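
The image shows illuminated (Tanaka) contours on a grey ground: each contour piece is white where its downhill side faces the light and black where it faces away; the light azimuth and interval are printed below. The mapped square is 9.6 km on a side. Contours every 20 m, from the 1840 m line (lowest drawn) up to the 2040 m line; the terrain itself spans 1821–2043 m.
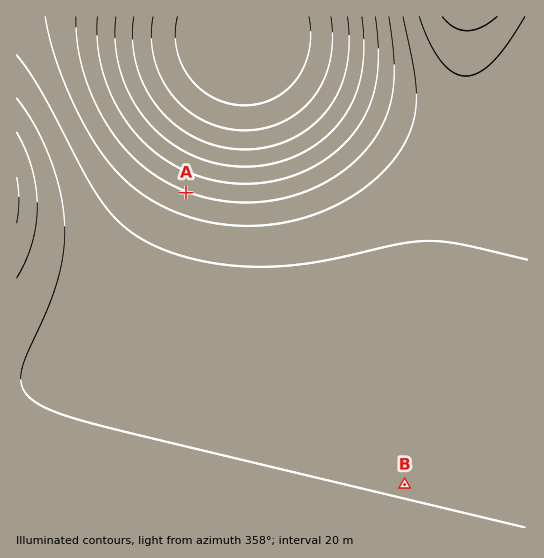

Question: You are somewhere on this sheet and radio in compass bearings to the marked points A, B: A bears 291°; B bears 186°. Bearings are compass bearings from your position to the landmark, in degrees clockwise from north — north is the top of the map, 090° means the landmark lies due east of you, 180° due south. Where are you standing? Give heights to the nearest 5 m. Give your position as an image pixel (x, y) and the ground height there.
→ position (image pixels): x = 426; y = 285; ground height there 1985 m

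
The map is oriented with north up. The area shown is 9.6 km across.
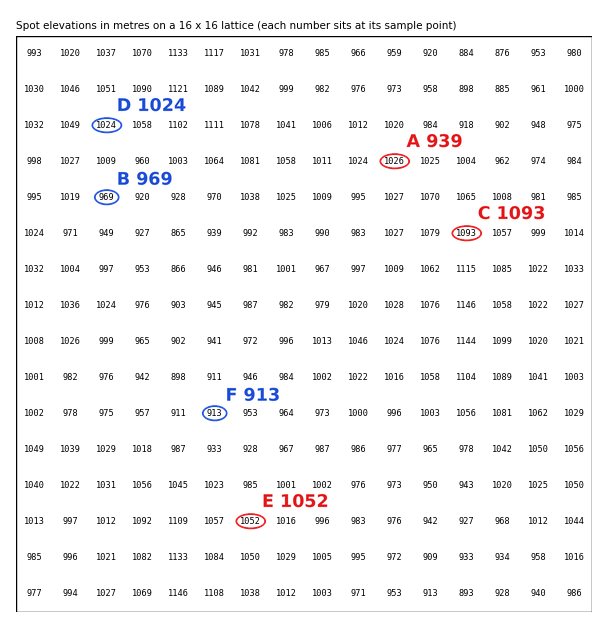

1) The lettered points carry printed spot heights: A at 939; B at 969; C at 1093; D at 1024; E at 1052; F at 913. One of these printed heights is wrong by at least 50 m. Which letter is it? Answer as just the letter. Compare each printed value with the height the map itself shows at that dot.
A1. A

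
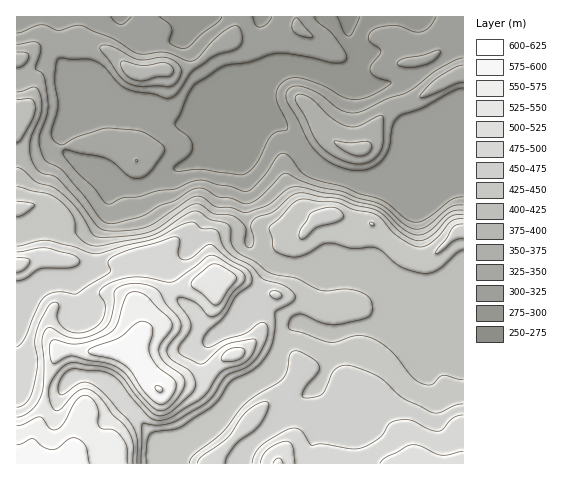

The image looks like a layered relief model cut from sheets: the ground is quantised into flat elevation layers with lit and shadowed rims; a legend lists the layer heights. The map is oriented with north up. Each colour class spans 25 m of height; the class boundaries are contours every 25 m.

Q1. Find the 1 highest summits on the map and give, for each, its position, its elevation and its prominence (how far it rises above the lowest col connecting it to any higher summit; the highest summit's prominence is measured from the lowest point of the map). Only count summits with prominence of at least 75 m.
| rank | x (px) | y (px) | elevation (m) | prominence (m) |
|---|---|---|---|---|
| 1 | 159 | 389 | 601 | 338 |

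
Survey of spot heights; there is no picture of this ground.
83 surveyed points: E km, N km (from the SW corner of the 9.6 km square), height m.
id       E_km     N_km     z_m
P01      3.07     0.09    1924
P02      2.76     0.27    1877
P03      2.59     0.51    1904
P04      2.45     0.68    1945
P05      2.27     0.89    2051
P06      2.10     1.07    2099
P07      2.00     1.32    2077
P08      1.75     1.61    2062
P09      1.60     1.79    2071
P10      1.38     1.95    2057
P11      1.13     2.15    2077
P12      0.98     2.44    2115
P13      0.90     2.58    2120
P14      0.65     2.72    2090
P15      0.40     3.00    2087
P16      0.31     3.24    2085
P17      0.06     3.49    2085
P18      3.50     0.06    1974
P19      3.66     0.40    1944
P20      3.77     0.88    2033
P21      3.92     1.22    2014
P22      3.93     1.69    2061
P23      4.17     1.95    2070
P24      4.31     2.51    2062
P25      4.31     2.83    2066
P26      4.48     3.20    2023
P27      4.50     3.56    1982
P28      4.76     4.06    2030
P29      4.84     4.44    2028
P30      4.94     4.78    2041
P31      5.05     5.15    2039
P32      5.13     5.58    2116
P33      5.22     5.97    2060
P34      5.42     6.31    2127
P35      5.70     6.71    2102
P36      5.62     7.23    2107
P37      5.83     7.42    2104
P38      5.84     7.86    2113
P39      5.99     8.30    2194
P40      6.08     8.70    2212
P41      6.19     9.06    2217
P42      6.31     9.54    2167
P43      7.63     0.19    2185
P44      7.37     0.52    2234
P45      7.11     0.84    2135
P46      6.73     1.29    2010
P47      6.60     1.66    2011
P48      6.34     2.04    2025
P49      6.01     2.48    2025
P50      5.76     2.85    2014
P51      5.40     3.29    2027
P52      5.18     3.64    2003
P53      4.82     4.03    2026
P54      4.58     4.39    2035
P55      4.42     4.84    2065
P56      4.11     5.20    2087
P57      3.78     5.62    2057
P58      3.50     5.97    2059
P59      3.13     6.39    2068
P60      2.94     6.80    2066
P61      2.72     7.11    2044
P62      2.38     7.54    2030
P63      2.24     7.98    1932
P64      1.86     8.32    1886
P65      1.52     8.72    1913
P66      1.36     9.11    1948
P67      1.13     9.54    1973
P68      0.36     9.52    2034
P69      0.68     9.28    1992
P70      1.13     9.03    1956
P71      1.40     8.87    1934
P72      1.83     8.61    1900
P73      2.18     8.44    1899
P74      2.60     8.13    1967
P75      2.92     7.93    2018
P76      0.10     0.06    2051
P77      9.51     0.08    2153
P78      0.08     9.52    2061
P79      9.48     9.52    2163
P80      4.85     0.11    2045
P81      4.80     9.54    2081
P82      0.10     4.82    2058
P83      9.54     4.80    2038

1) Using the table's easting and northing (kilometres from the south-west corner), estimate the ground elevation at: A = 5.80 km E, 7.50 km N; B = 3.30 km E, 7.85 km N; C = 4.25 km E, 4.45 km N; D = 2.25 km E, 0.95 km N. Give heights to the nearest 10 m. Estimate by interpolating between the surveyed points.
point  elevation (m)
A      2100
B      2030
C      2060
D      2080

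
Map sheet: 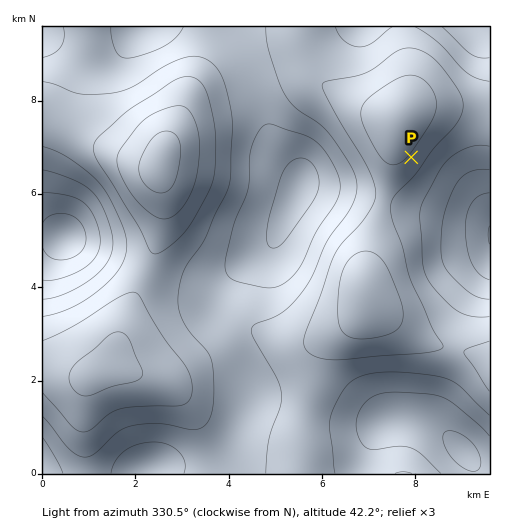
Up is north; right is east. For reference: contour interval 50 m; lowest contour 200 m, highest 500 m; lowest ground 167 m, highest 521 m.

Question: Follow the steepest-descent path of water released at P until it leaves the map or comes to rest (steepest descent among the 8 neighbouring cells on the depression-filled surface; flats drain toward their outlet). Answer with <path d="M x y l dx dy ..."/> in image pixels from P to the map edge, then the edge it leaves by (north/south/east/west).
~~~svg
<path d="M411 157l38 38 16 10 19 15 5 4"/>
exit: east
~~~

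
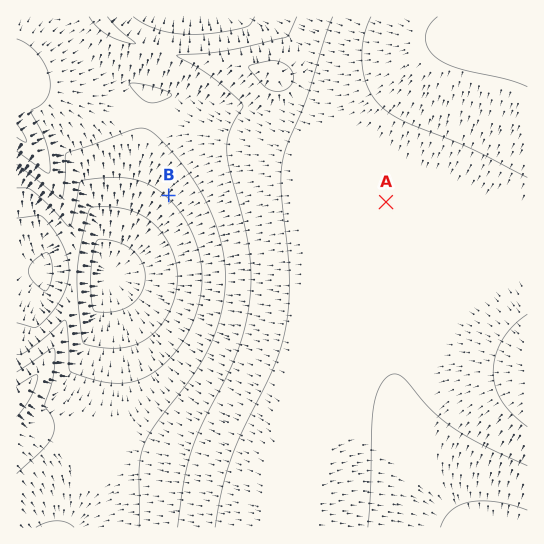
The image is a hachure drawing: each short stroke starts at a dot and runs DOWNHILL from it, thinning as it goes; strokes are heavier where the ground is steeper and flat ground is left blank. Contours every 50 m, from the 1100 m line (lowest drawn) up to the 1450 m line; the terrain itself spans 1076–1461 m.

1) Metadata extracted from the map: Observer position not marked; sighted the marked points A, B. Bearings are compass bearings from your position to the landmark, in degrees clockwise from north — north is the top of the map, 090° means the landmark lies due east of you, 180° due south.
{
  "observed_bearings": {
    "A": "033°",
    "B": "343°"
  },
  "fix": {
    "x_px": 240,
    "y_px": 427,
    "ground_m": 1350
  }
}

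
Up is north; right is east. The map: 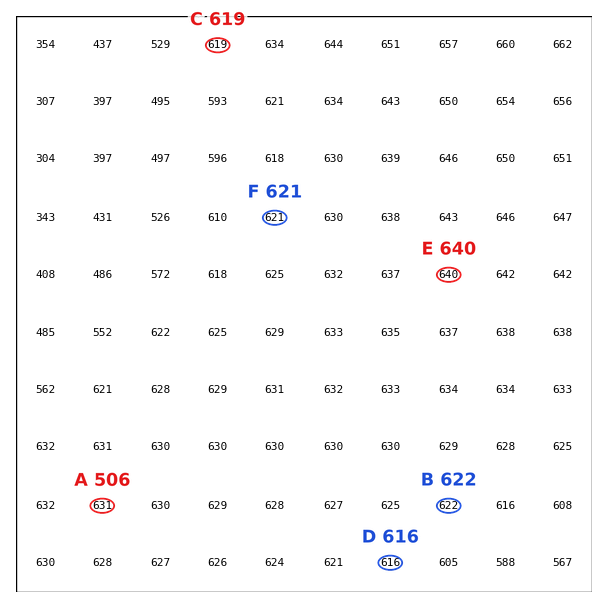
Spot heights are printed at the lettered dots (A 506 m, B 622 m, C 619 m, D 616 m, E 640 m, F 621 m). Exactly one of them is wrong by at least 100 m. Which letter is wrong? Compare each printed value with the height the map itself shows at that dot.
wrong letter A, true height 631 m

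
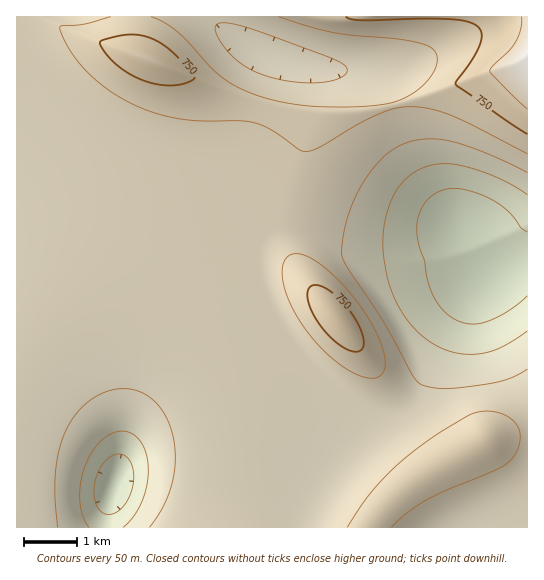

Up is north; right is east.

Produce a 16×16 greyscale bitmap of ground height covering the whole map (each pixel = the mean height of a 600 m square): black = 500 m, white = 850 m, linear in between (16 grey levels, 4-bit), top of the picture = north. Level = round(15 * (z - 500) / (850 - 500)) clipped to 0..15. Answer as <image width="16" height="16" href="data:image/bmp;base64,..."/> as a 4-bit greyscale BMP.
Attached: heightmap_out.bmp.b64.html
<image width="16" height="16" href="data:image/bmp;base64,Qk32AAAAAAAAAHYAAAAoAAAAEAAAABAAAAABAAQAAAAAAIAAAAATCwAAEwsAABAAAAAAAAAAAAAAABEREQAiIiIAMzMzAERERABVVVUAZmZmAHd3dwCIiIgAmZmZAKqqqgC7u7sAzMzMAN3d3QDu7u4A////AHYzZ3d3iYd3diJnd3d5qYh2Q2d3d3eaqXdlZ3d3d3iYd3d3d3eIdmd3d3d3eKhURXd3d3eLtkIjd3d3eJuFMRF3d3iIiGQhAXd3iIiHZCESd3eIiIh1MiR3eIiIiIZVV3eIiImZmHiaeImqmIiImr14m8p2ZneJzoiqqGZ4mZq8"/>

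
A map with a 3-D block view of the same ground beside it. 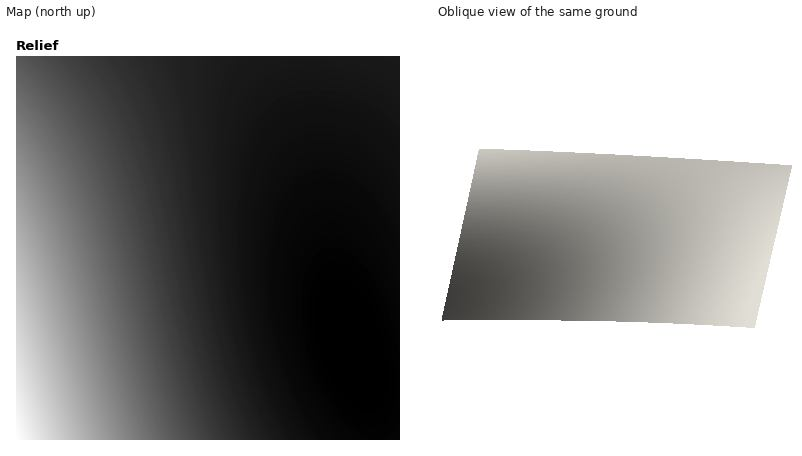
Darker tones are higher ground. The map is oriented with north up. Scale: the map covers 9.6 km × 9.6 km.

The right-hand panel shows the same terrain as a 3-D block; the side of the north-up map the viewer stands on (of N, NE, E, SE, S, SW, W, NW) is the S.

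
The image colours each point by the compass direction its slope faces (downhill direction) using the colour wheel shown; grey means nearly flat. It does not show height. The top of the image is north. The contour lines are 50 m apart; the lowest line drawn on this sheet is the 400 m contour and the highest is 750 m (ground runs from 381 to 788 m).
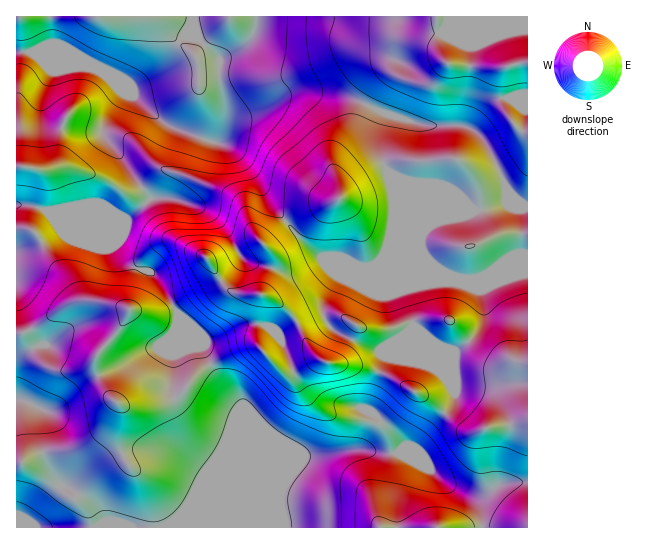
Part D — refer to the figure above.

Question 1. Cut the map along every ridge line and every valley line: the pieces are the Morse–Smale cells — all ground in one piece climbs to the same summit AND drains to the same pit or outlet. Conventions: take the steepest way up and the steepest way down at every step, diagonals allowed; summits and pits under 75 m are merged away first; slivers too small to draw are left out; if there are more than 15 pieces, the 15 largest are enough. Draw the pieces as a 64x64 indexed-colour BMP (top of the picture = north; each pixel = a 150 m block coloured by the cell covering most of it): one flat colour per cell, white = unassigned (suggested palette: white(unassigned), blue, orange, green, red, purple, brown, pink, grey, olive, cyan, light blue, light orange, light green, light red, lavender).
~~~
<image width="64" height="64" href="data:image/bmp;base64,Qk12CAAAAAAAAHYAAAAoAAAAQAAAAEAAAAABAAQAAAAAAAAIAAATCwAAEwsAABAAAAAAAAAA////ALR3HwAOf/8ALKAsACgn1gC9Z5QAS1aMAMJ34wB/f38AIr28AM++FwDox64AeLv/AIrfmACWmP8A1bDFACIiIiIiIiIiIiIiIiIiIiIiIiIiIiIhERERERERERERIiIiIiIiIiIiIiIiIiIiIiIiIiIiIiEREREREREREREiIiIiIiIiIiIiIiIiIiIiIiIiIiIiIhERERERERERESIiIiIiIiIiIiIiIiIiIiIiIiIiIiIiERERERERERERIiIiIiIiIiIiIiIiIiIiIiIiIiIiIiIREREREREREREiIiIiIiIiIiIiIiIiIiIiIiIiIiIiIiERERERERERESIiIiIiIiIiIiIiIiIiIiIiIiIiIiIiIRERERERERERIiIiIiIiIiIiIiIiIiIiIiIiIiIiIiIhEREREREREREiIiIiIiIiIiIiIiIiIiIiIiIiIiIiIiERERERERERESIiIiIiIiIiIiIiIiIiIiIiIiIiIiIiIRERERERERERIiIiIiIiIiIiIiIiIiIiIiIiIiIiIiIhEREREREREREiIiIiIiIiIiIiIiIiIiIiIiIiIiIiIiERERERERERESIiIiIiIiIiIiIiIiIiIiIiIiIiIiIiERERERERERERIiIiIiIiIiIiIiIiIiIiIiIiIiIiIREREREREREREREiIiIiIiIiIiIiIiIiIiIiIiIiIRERERERERERERERESIiIiIiIiERESIiIiIiIiIiIiERERERERERERERERERIiIiIiIiERERESIiIiIiIiIiEREREREREREREREREREiIiIiIiEREREREiIiIiIiIiIRERERERERERERERERESIiIiIiIRERERERIiIiIiIiIRERERERERERERERERERIiIiIiIRERERERESIiIiIiEREREREREREREREREREREiIiIiIhEREREREREiIiIiERERERERERERERERERERESIiIiIiEREREREREREiIiERERERERERERERERERERERIiIiIiIhEREREREREREiEREREREREREREREREREREREiIiIiIiIRERERERERERERERERERERERERERERERERERIiIiIiIiERERERERERERERERERERERERERERERERERERIiIiIiIRERERERERERERERERERERERERERERERERERESIiIiIiERERERERERERERERERERERERERERERERERERESIiIiIREREREREREREREREREREREREREREREREREREREREREREREREREREREREREREREREREREREREREREREREREREREREREREREREREREREREREREREREREREREREREREREREREREREREREREREREREREREREREREREREREREREREREREREREREREREREREREREREREREREREREREREREREREREREREREREREREREREREREREREREREREREREREREREREREREREREREREREREUREREQRERERERERERERERERERERERERERERERERERFEREREREQRERERERERERERERERERERERERERERERERFEREREREREERERERERERERERERERERERERERERERERFERERERERERBERERERERERERERERERERERERERERERFEREREREREREEREREREREREREREREREREREREREREREUREREREREREREEREREREREREREREREREREREREREREUREREREREREREREEREREREREREREREREREREREREREUREREREREREREREQRERERMREREREREREREREREREREUREREREREREREREERERERMxERERERERERERERERERERRERERERERERERBERERERMzERERERERERERERERERERREREREREREREEREREREREzMRERERERERERERERERERREREREREREREERERERERETMxERERERERERERERERERFEREREREREREERERERERETMzERERERERERERERERERFEREREREREREQRERERERERMzMRERERERERERERERERFERERERERERERBERERERERMzMxERERERERERERERERRERERERERERERBERERERERMzMzEREREREREREREREREUREREREREREREQRERERERMzMzMRERERERERERERERERNERERERERERERBEREzMzMzMzMxEREREREREREREREREzNEREREREREREEzMzMzMzMzMzERERERERERERERERETMzNERERERERDMzMzMzMzMzMzMRERERERERERERERERMzMzNEREREQzMzMzMzMzMzMzMxEREREREREREREREREzMzMzNEMzMzMzMzMzMzMzMzMzERERERERERERERERETMzMzMzMzMzMzMzMzMzMzMzMzMRERERERERERERERETMzMzMzMzMzMzMzMzMzMzMzMzMxERERERERERERERERMzMzMzMzMzMzMzMzMzMzMzMzMzERERERERERERERERETMzMzMzMzMzMzMzMzMzMzMzMzMREREREREREREREREREzMzMzMzMzMzMzMzMzMzMzMzMxEREREREREREREREREREzMzMzMzMzMzMzMzMzMzMzMzERERERERERERERERERETMzMzMzMzMzMzMzMzMzMzMzMREREREREREREREREREREzMzMzMzMzMzMzMzMzMzMzMxERERERERERERERERERETMzMzMzMzMzMzMzMzMzMzMz"/>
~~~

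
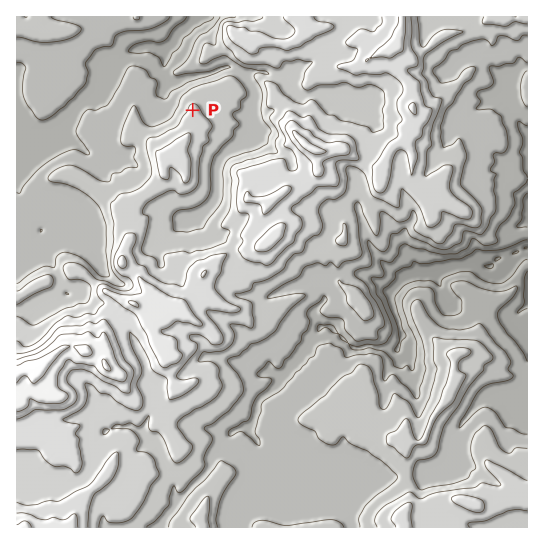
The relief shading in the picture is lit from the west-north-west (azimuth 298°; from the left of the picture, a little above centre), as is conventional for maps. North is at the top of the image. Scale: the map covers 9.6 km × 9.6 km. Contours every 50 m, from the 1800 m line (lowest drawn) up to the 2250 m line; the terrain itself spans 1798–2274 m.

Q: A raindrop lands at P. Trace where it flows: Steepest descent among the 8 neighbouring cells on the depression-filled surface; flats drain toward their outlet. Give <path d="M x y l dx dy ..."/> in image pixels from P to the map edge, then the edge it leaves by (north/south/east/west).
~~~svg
<path d="M193 110l-4-4-11 0-12-12 1-15-2-2 0-27 9-8 3-7 5-5 3 0 12-12 0-1"/>
exit: north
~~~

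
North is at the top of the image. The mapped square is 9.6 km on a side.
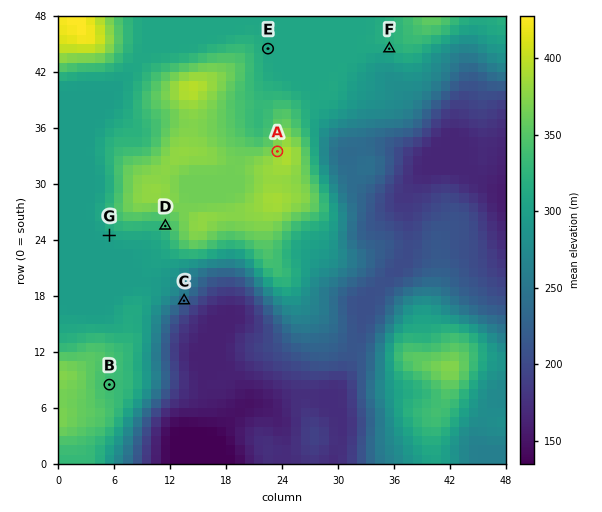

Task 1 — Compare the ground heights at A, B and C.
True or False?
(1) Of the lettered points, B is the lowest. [False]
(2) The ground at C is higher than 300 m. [False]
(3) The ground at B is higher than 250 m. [True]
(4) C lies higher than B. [False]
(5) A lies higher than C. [True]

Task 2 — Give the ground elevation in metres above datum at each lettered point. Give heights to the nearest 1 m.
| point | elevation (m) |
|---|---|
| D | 333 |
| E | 309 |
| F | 315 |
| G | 305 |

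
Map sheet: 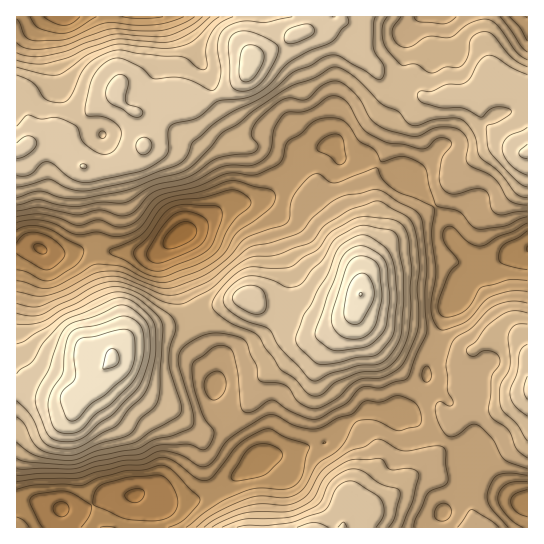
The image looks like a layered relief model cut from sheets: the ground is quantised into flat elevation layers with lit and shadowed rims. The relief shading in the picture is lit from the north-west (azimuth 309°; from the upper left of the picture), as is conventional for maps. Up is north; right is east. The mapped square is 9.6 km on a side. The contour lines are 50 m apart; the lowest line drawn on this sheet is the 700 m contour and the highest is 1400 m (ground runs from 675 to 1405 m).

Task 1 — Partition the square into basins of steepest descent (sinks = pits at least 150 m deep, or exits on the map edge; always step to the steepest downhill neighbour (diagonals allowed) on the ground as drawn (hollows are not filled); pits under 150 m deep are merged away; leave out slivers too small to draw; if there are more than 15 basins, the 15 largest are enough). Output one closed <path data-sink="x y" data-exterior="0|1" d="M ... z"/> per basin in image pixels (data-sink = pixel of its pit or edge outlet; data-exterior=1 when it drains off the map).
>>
<path data-sink="182 234" data-exterior="0" d="M342 16l-31 0-5 15-51 25-4 6-4 12-9 9-23 13-26 3-18-8-10 4-16 14-8 4 6 18 0 18-10 10-14 6-10 3-18 0-16-4-15-13-7-11-22 3-15 8 1 237 17 0 17 8 24 3 17-14 8-14 11-11 13 18 19 17 30 14 22 20 6 3 9 0 21-12 20-18 6-19 10-10 18-10 18-19 40-21 12-15 2 13 15 21 28 28 7 11 11 11 20 12 6 11 7 6 7-1 15-13 24 1 31-14 0-304-11-5-8 0-20 4-14 7-24 0-12 3-45-4-10-9-7-16-21-20-5-23-11-5z"/><path data-sink="61 509" data-exterior="0" d="M355 308l-12 15-40 21-18 19-18 10-10 10-6 19-20 18-21 12-9 0-6-3-22-20-30-14-19-17-13-18-11 11-8 14-17 14-24-3-17-8-17 0-1 139 326 1 2-11 3-5 22-3 28-17 13-15 15-8 20-24 8-23-9-7-4-9-6-6-16-8-11-11-7-11-28-28-15-21z"/><path data-sink="63 17" data-exterior="1" d="M310 16l-293 0-1 134 15-7 22-3 7 11 15 13 16 4 18 0 10-3 14-6 11-13-6-34 7-3 20-17 5-1 11 2 8 6 22-2 15-6 21-17 4-12 4-6 51-25 5-10z"/><path data-sink="527 502" data-exterior="1" d="M527 395l-30 13-24-1-21 16-7 22-20 24-15 8-13 15-28 17-22 3-3 5-1 10 184 1z"/><path data-sink="527 17" data-exterior="1" d="M527 16l-184 0-2 5 10 6 5 23 21 20 7 16 7 7 8 3 24 0 16 3 12-3 24 0 14-7 20-4 8 0 10 4z"/>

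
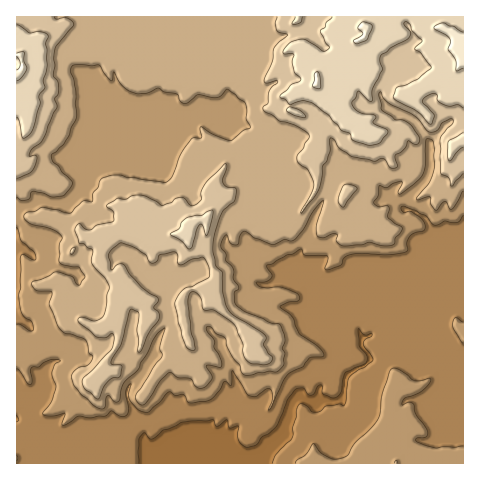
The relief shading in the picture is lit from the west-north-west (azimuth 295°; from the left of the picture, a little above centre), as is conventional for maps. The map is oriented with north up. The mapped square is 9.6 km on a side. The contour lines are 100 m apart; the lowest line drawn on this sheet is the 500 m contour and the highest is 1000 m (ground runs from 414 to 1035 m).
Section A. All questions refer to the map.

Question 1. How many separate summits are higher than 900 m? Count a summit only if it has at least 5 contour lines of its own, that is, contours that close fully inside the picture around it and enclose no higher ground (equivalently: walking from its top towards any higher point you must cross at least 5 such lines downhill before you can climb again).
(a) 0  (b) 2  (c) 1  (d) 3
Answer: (a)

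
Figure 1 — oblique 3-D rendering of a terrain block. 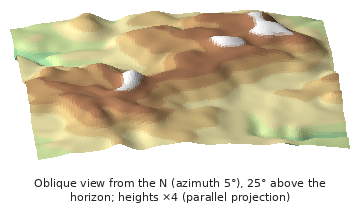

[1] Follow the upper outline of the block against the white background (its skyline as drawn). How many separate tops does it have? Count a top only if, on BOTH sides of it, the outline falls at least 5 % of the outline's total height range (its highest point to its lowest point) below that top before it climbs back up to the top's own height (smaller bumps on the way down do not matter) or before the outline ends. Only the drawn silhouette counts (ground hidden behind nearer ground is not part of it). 2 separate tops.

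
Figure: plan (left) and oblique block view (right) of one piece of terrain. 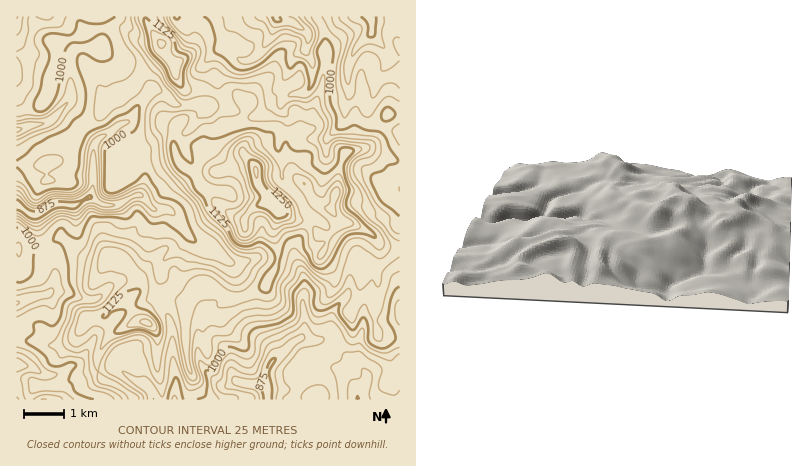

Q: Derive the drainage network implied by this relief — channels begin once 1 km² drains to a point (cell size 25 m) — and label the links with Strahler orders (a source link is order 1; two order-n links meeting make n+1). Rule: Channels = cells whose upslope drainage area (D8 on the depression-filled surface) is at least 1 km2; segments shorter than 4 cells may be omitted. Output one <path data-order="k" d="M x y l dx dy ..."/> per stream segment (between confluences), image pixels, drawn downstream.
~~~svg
<path data-order="3" d="M266 392l2 8"/><path data-order="2" d="M238 382l12 2 14 0 0 4 2 4"/><path data-order="1" d="M232 374l6 8"/><path data-order="1" d="M116 366l18 14 12 6 4 4 4 6 0 4"/><path data-order="2" d="M274 360l-6 6-2 26"/><path data-order="1" d="M82 358l-6 6-4 2-8 6-8 2-12 0-12-6-2-2-14 0"/><path data-order="1" d="M198 354l0 4 4 8 20 20 6 0 4-4 6 0"/><path data-order="1" d="M274 352l0 8"/><path data-order="1" d="M172 350l0 10 2 0 0 8 2 8-2 24"/><path data-order="2" d="M300 338l-8 6-14 14-4 2"/><path data-order="1" d="M362 332l-2 8 0 24 6 10 0 8-8 8 0 10"/><path data-order="1" d="M94 300l-10 0-18-8-16 0-2 2"/><path data-order="2" d="M48 294l-6 2-12 2-14 4 0 2"/><path data-order="1" d="M350 284l0 4-4 8-12 14-2 4 0 14 0 2-10 10-4 0-10 0-4-2-4 0"/><path data-order="1" d="M54 280l-2 8-4 6"/><path data-order="1" d="M300 270l4 6-2 30 2 8 0 16-2 6-2 2"/><path data-order="1" d="M160 268l0-2 4-6 6-6 4-2 14-14-2-6"/><path data-order="1" d="M252 258l-12 4-10 0-14-10-20-10-10-10"/><path data-order="2" d="M186 232l-12-16-4-6-4 0"/><path data-order="2" d="M166 210l-12 0-2-2-10-12-4 0"/><path data-order="3" d="M52 206l-6 4-4 4-14 0-8-8-4 0"/><path data-order="1" d="M62 206l-10 0"/><path data-order="3" d="M88 198l-12 6-24 0 0 2"/><path data-order="2" d="M138 196l-4 0-14 8-6 2-12-2-10-6-4 0"/><path data-order="1" d="M216 190l-10-2-8-6-6 0-26 28"/><path data-order="1" d="M388 186l12 2"/><path data-order="1" d="M286 184l-4-8 0-18-4-8 0-10 4-8 4-6 0-10-4-4 0-8 6-8 6-2 8 0 8-6 2-4 0-22-6-8 0-10 2-4 0-6-6-6-8-6-14-2-4-4-4 0"/><path data-order="1" d="M326 142l2-4 16-16 0-16 4-8 0-32 4-10 4-8 16-16"/><path data-order="1" d="M198 118l10-10-4-4"/><path data-order="2" d="M204 104l-24 2-6-4-10-10-4-2-10 0-12 14-4 12-8 6-6 2-10 8-10 6-4 4-2 6 0 38-2 0 0 8-4 4"/><path data-order="1" d="M376 78l10-12 2-12-4-6-12-12 0-4"/><path data-order="1" d="M92 52l-8-4-6 0-8 4 0 4 0 42-2 4-8 10-10 8-6 4-16 2-6 2-6 2"/><path data-order="1" d="M228 50l10 8 4 2 8 0 4-2 8-8 10-14 0-6 4-6 0-2-4-6"/><path data-order="2" d="M372 32l0-12-2-4"/><path data-order="1" d="M262 16l10 0"/>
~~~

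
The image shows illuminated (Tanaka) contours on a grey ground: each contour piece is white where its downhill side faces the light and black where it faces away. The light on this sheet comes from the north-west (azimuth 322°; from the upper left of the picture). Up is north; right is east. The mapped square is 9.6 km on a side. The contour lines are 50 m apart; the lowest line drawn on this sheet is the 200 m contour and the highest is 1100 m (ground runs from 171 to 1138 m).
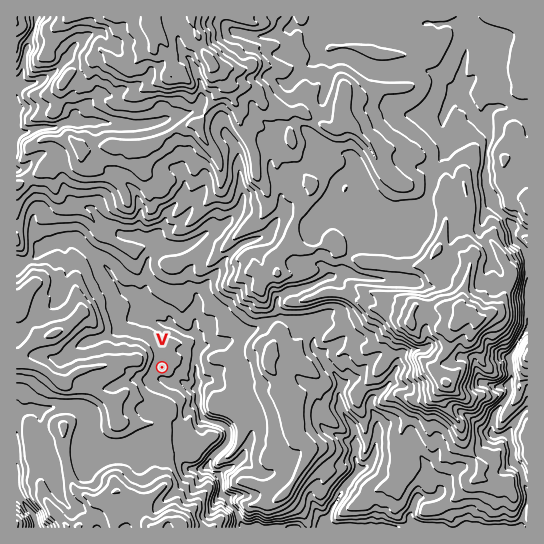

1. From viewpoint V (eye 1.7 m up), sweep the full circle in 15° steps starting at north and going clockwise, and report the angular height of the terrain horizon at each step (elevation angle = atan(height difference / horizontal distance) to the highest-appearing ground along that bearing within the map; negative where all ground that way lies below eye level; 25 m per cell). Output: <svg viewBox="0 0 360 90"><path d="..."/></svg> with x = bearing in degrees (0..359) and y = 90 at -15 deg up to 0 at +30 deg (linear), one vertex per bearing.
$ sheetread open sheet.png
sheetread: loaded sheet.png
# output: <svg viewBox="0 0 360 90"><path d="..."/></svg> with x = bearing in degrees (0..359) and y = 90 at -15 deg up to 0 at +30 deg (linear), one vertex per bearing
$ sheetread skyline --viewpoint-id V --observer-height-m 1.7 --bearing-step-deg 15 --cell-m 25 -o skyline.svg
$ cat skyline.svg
<svg viewBox="0 0 360 90"><path d="M0 48l15 0 15 2 15-4 15 4 15-1 15 1 15 5 15 1 15 0 15 3 15-8 15-5 15 0 15 0 15-3 15-3 15 1 15-14 15-8 15 5 15 13 15 11 15 1"/></svg>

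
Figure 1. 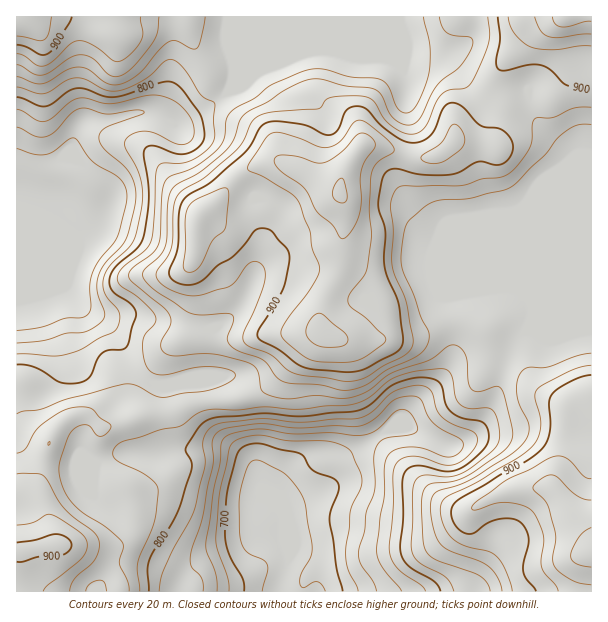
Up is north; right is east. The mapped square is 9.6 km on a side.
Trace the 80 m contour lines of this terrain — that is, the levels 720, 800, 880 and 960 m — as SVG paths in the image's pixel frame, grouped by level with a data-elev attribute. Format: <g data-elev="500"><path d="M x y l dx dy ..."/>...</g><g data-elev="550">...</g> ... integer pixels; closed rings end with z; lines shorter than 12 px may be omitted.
<g data-elev="720"><path d="M229 591l-1-13-10-26-2-10 4-53 11-45 10-6 17-3 30 6 42 1 13 4 8 6 10 21 1 9-2 7-9 21-5 45 2 15 10 21"/></g><g data-elev="800"><path d="M149 591l-2-21 2-9 6-12 17-25 7-15 13-42-1-6-5-9 0-3 11-20 6-6 13-6 44-4 42 3 54-5 13-6 24-20 15-6 14-2 12 2 6 4 3 6 3 15 6 8 10 6 20 4 4 4 3 8-1 7-4 8-12 12-11 7-8 3-7 0-21-5-9 0-8 2-5 8-1 9 1 34-3 27 1 9 7 11 26 15 4 4 3 6"/><path d="M17 97l7 2 14 6 7 1 6-2 16-12 8-4 9 1 20 7 10 1 12-2 35-12 10-1 11 7 17 24 4 9 2 13-2 6-3 5-6 5-8 3-10 0-23-8-6 1-3 3 0 6 4 24 1 17-5 39-6 12-24 21-5 12 1 6 3 4 17 12 6 9 0 5-10 30-4 3-12 0-7 3-5 6-8 18-6 4-7 2-17-1-24-14-10-3-9 0"/></g><g data-elev="880"><path d="M43 591l4-6 35-27 5-9-1-9-8-9-27-16-6 0-13 8-15 2"/><path d="M591 365l-10 2-12 4-25 13-8 6-1 8 5 19 1 11-4 12-7 9-12 9-39 23-32 15-6 8-1 6 2 9 7 15 6 6 7 5 26 6 7 4 10 14 7 22"/><path d="M17 54l7 2 12 9 8 1 9-5 18-17 4-3 6 0 15 6 17 13 7 1 11-7 10-13 2-8-3-16"/><path d="M488 17l2 16-1 9-6 16-10 22-8 8-16 2-8 5-6 9-8 21-5 5-5 3-10 1-12-6-11-9-11-18-5-4-8-1-28 1-5 2-6 8-3 2-46 3-10 2-7 4-5 7-7 16-7 9-30 27-22 12-7 7-4 13-1 37-5 11-10 15-1 4 2 5 7 6 12 6 12 3 11-1 30-9 6-5 12-17 4-2 6 0 6 7 1 10-8 26-14 28 0 6 2 5 6 3 19 7 17 15 9 5 49 7 18-3 21-13 20-9 6-6 3-6-7-42-11-27-3-11 1-34-3-24 2-9 4-8 8-3 57 0 21-7 22-3 11-8 14-19 3-9 0-17 3-4 19-2 21-9 16-1"/></g><g data-elev="960"><path d="M591 527l-7 5-5 5-6 11-2 7 1 5 3 3 16 4"/><path d="M340 203l5-1 2-4-2-13-3-7-3 1-3 3-4 10 2 6z"/><path d="M552 17l3 7 6 3 30-6"/></g>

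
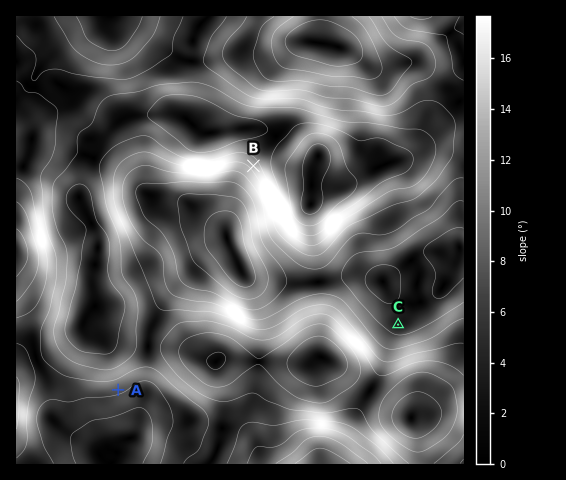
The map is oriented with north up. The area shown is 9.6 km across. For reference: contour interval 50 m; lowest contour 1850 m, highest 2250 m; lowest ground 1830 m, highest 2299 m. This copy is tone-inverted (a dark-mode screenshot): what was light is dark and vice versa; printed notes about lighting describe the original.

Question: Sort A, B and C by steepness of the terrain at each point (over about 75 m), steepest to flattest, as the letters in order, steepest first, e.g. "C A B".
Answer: B A C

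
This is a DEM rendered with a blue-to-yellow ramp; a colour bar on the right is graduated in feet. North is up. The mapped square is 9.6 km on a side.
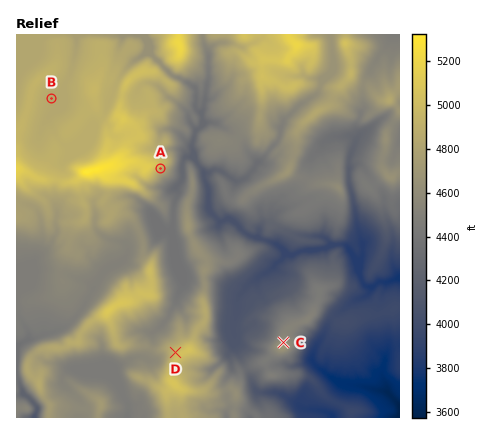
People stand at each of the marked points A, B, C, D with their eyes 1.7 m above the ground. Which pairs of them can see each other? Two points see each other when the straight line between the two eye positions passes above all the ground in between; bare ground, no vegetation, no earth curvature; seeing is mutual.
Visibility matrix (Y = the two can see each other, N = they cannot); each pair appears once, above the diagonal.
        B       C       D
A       N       Y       Y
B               N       N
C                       N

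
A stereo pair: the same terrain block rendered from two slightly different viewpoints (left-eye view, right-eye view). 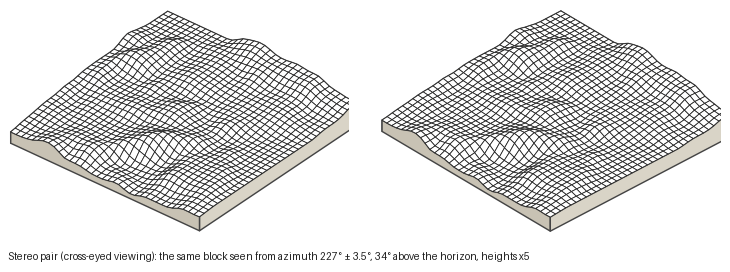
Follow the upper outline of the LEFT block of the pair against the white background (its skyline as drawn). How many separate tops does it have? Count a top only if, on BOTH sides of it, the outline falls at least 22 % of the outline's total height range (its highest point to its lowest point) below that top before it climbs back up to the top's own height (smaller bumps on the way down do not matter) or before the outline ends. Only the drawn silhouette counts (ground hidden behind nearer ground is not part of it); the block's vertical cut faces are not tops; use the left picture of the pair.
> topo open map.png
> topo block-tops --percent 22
1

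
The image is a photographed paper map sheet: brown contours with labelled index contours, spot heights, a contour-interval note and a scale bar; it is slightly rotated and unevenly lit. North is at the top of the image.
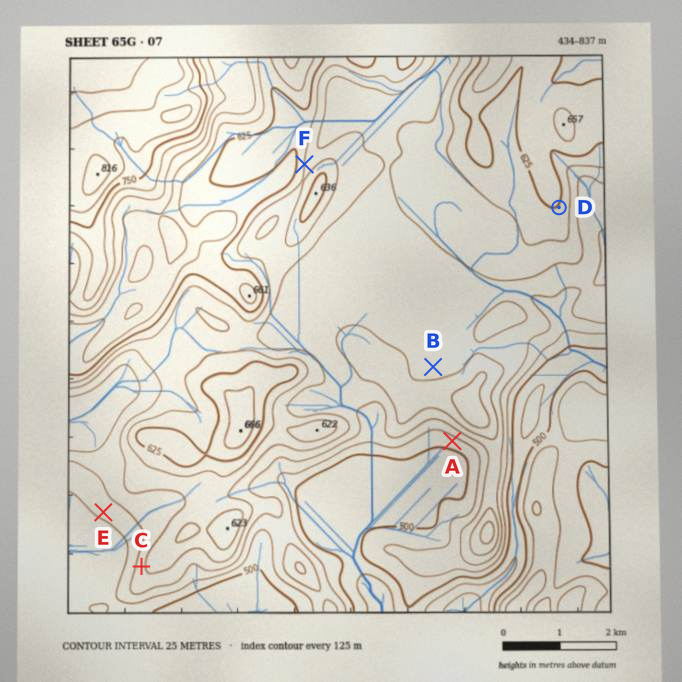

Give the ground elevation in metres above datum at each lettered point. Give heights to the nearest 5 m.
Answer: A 515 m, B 565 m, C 565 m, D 625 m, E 530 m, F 600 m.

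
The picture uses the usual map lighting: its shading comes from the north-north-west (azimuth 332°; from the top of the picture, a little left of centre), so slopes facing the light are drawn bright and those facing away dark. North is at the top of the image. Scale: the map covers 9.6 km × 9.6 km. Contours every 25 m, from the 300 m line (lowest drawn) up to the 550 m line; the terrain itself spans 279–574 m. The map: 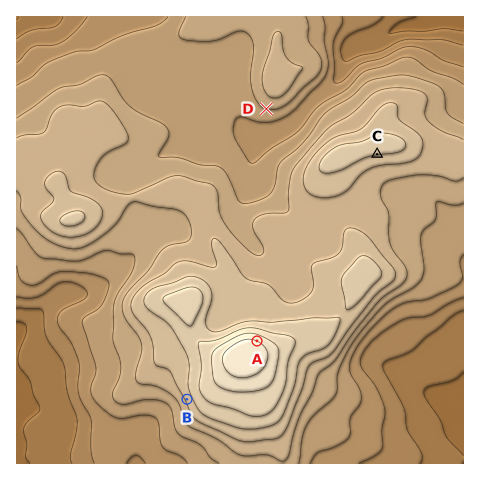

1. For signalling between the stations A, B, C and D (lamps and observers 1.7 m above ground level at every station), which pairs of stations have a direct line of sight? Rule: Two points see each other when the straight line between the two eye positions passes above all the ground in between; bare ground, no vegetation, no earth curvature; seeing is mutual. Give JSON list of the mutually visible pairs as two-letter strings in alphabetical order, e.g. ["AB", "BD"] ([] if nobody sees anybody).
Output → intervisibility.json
["AC", "AD"]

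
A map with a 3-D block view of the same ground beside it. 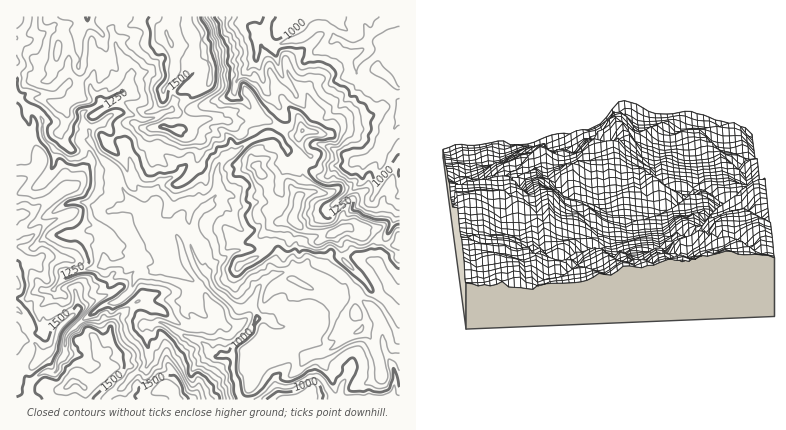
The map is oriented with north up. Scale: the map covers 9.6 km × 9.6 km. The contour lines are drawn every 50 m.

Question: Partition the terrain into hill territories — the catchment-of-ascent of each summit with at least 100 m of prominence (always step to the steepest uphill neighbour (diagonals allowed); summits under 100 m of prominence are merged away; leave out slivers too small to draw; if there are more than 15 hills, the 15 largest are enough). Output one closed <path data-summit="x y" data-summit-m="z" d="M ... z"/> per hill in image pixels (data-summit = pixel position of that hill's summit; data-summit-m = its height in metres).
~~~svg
<path data-summit="68 386" data-summit-m="1609" d="M18 97l-2 149 16 2 16-12 26-1 16-5 8 6 8 28 34 0 16 6-18 5-3 3-5 14-8 7-20 7-24 17-11 11-2 20-7 10-1 6-3 3-10-1-14 10-2 10 2 8 76 0 4-6 10-5 14-15 13-8 2-16-6-24 15-4 8 2 18 12 18 6 7 10 5 4 18 0 1 16 9 28 16 0 18-15 6 2 10-1 18-10 10 2 14 22 66 0 0-102-8-6-5 8-13 11-14-14-18 0-20-18-28-10-18 5-10 5-7 7-7 20-8 3-6-1-25-20-6-16-8-6-10-26-9-15-12 2-4 7-8-3-10-9-5-12-18-20-7-20-18-16-8-14-9 0 3 12-6 6-8 1-14-8-13-15 0-16-3-4-6-6-6-2z"/><path data-summit="170 42" data-summit-m="1603" d="M268 16l-252 0 0 80 12 12 6 2 6 6 3 4 0 16 13 15 14 8 8-1 6-6-3-12 9 0 8 14 18 16 7 20 18 20 5 12 10 9 8 3 8-9 8 0 3 3 10 26 11 16 1-10-3-14-6-12-1-14 4-8 18-18 0-24 2-6 7-8 12-5 14-11 16-6 10 2 7-10 0-6-6-14-13-16-10-28 1-14-2-10 3-5 6 1z"/><path data-summit="340 230" data-summit-m="1489" d="M400 120l-22 33-14 8-8 0-10 5-12 0-5 8-5 3-8-2-18-15-11-10-5-10-8-6-6 0-16 6-14 11-12 5-8 10-1 28-18 18-4 8 1 14 6 12 3 14-1 10 9 18 25 20 6 1 8-3 7-20 7-7 10-5 22-5 8 5 16 5 20 18 18 0 14 14 13-11 5-8 8 6z"/><path data-summit="16 342" data-summit-m="1600" d="M90 230l-16 5-26 1-16 12-16 0 0 152 13 0 1-18 8-7 6-3 10 1 3-3 1-6 7-10 1-18 12-13 24-17 20-7 8-7 5-14 3-3 18-5-16-6-34 0-8-28z"/><path data-summit="302 130" data-summit-m="1405" d="M262 33l-4 0-3 5 2 10-1 14 10 28 9 10 9 16 1 10-7 10 9 14 33 27 8-1 6-10 12 0 10-5 8 0 14-8 22-33 0-18-14-10-22-11-36 35-16-1-30-39-8-30z"/><path data-summit="174 392" data-summit-m="1588" d="M160 322l-17 4 6 24-2 16-13 8-14 15-10 5-4 6 135 0-8-28-1-16-18 0-5-4-7-10-18-6z"/><path data-summit="306 400" data-summit-m="1098" d="M318 376l-8 0-22 11-12-2-17 15 75 0-9-16z"/>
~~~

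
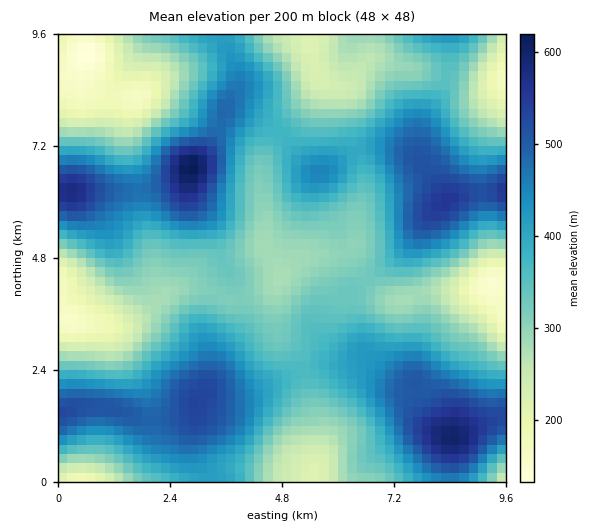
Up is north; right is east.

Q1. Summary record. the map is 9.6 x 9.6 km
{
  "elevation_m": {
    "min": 130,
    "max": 620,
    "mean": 370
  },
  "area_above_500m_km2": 10.6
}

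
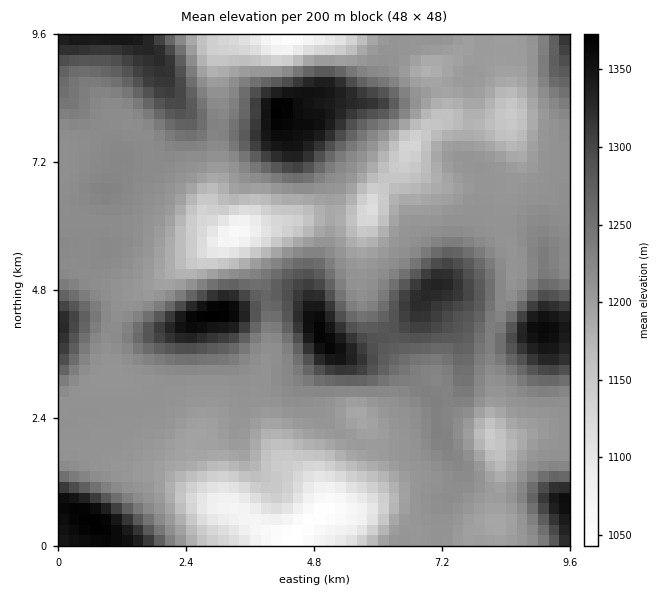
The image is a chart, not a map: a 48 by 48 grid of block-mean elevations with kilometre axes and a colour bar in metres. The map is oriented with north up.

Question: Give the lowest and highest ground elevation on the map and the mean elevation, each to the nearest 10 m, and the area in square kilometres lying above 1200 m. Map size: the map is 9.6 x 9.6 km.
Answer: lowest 1040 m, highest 1380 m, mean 1220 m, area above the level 66.9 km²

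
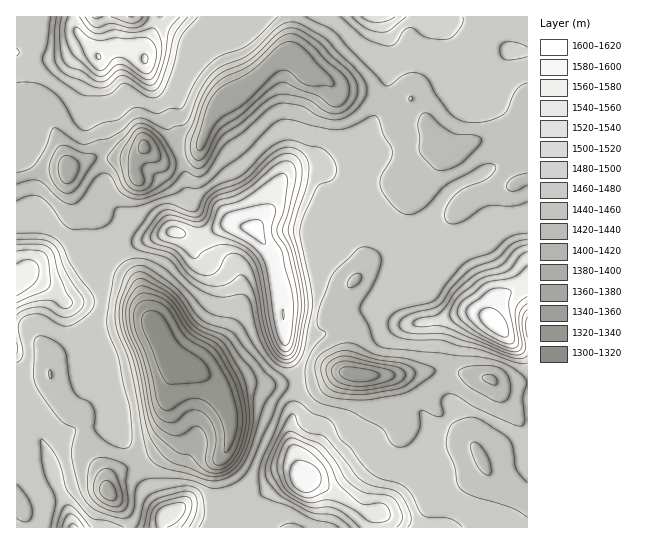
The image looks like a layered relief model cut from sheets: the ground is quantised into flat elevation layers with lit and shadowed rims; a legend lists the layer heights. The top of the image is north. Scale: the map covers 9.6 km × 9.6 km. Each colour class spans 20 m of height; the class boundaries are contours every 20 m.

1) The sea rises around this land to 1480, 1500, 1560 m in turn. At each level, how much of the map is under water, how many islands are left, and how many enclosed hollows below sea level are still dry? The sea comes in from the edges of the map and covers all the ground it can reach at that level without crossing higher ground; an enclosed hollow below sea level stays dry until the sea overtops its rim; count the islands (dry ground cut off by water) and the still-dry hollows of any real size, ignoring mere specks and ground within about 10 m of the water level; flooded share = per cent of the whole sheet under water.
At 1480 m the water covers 75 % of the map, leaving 1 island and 0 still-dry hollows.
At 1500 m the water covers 82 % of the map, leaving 1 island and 0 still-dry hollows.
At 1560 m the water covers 95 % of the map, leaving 3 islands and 0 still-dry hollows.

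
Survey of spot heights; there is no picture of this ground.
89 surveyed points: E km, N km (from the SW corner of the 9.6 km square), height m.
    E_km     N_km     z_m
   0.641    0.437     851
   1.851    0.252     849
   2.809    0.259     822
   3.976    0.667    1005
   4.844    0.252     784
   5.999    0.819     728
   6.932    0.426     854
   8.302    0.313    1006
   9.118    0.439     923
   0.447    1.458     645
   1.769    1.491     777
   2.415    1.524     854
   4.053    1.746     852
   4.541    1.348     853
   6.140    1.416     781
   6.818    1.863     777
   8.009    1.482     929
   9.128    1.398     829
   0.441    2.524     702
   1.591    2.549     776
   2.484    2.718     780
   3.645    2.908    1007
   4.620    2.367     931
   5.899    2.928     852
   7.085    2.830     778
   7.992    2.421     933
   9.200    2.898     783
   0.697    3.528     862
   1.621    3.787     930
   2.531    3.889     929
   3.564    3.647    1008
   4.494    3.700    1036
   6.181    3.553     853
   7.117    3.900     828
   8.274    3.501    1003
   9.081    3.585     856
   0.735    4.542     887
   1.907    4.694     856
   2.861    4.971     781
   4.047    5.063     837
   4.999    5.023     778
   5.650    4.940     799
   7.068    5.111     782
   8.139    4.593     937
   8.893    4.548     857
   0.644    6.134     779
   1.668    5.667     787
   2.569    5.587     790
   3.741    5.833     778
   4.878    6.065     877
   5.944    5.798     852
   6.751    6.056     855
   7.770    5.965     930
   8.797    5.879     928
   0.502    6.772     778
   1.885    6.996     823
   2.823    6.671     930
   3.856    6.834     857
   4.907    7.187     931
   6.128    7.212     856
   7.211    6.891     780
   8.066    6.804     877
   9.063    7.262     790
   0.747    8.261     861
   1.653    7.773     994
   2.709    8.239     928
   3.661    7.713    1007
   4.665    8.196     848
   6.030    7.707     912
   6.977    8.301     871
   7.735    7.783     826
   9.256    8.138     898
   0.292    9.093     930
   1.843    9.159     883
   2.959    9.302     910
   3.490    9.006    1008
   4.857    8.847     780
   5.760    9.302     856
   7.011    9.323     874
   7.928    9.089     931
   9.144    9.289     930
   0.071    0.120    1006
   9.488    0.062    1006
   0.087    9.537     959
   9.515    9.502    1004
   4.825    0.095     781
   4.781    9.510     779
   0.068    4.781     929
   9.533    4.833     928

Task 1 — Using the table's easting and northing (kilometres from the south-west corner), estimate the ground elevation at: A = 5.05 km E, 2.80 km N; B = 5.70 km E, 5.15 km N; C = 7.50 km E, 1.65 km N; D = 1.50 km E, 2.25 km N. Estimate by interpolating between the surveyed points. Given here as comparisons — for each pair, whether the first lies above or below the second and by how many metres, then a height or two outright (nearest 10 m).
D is below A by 220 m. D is below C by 130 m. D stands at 720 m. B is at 840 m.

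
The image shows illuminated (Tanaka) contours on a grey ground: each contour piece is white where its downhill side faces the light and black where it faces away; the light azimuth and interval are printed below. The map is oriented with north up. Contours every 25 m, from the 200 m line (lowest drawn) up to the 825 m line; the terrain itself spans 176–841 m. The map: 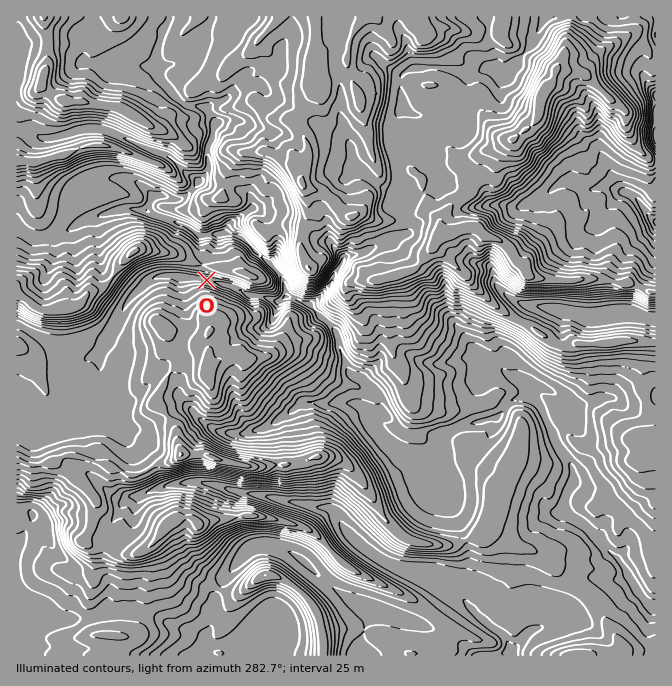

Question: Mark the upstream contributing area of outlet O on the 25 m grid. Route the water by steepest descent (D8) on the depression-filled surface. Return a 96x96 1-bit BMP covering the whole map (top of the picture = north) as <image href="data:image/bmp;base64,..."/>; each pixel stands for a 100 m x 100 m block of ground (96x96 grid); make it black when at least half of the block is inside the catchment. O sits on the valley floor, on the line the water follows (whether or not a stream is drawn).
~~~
<image width="96" height="96" href="data:image/bmp;base64,Qk2+BAAAAAAAAD4AAAAoAAAAYAAAAGAAAAABAAEAAAAAAIAEAAATCwAAEwsAAAIAAAAAAAAA////AAAAAAAAAAAAAAAAAAAAAAAAAAAAAAAAAAAAAAAAAAAAAAAAAAAAAAAAAAAAAAAAAAAAAAAAAAAAAAAAAAAAAAAAAAAAAAAAAAAAAAAAAAAAAAAAAAAAAAAAAAAAAAAAAAAAAAAAAAAAAAAAAAAAAAAAAAAAAAAAAAAAAAAAAAAAAAAAAAAAAAAAAAAAAAAAAAAAAAAAAAAAAAAAAAAAAAAAAAAAAAAAAAAAAAAAAAAAAAAAAAAAAAAAAAAAAAAAAAAAAAAAAAAAAAAAAAAAAAAAAAAAAAAAAAAAAAAAAAAAAAAAAAAAAAAAAAAAAAAAAAAAAAAAAAAAAAAAAAAAAAAAAAAAAAAAAAAAAAAAAAAAAAAAAAAAAAAAAAAAAAAAAAAAAAAAAAAAAAAAAAAAAAAAAAAAAAAAAAAAAAAAAAAAAAAAAAAAAAAAAOAAAAAAAAAAAAAAA/gAAAAAAAAAAAAMH/8AAAAAAAAAAAAP//+AAAAAAAAAAAAP//8AAAAAAAAAAAAP//8AAAAAAAAAAAAf//8AAAAAAAAAAAAf//8AAAAAAAAAAAAP//4AAAAAAAAAAAAH//wAAAAAAAAAAAAH//gAAAAAAAAAAAAH//gAAAAAAAAAAAAH//wAAAAAAAAAAAAP//wAAAAAAAAAAAAP//4AAAAAAAAAAAAf//4AAAAAAAAAAAAf//8AAAAAAAAAAAA///+AAAAAAAAAAAB////AAAAAAAAAAAD////4AAAAAAAAAAD////4AAAAAAAAAAB////4AAAAAAAAAAB////4AAAAAAAAAAA////4AAAAAAAAAAAf///4AAAAAAAAAAAAf//4AAAAAAAAAAAAP//4AAAAAAAAAAAAH//4AAAAAAAAAAAAB//4AAAAAAAAAAAAA//4AAAAAAAAAAAAAf/4AAAAAAAAAAAAAP/wAAAAAAAAAAAAAP/AAAAAAAAAAAAAAH4AAAAAAAAAAAAAAAAAAAAAAAAAAAAAAAAAAAAAAAAAAAAAAAAAAAAAAAAAAAAAAAAAAAAAAAAAAAAAAAAAAAAAAAAAAAAAAAAAAAAAAAAAAAAAAAAAAAAAAAAAAAAAAAAAAAAAAAAAAAAAAAAAAAAAAAAAAAAAAAAAAAAAAAAAAAAAAAAAAAAAAAAAAAAAAAAAAAAAAAAAAAAAAAAAAAAAAAAAAAAAAAAAAAAAAAAAAAAAAAAAAAAAAAAAAAAAAAAAAAAAAAAAAAAAAAAAAAAAAAAAAAAAAAAAAAAAAAAAAAAAAAAAAAAAAAAAAAAAAAAAAAAAAAAAAAAAAAAAAAAAAAAAAAAAAAAAAAAAAAAAAAAAAAAAAAAAAAAAAAAAAAAAAAAAAAAAAAAAAAAAAAAAAAAAAAAAAAAAAAAAAAAAAAAAAAAAAAAAAAAAAAAAAAAAAAAAAAAAAAAAAAAAAAAAAAAAAAAAAAAAAAAAAAAAAAAAAAAAAAAAAAAAAAAAAAAAAAAAAAAAAAAAAAAAAAAAAAAAAAAAAAAAAAAAAAAAAAAAAAAAAAAAAAAAAAA="/>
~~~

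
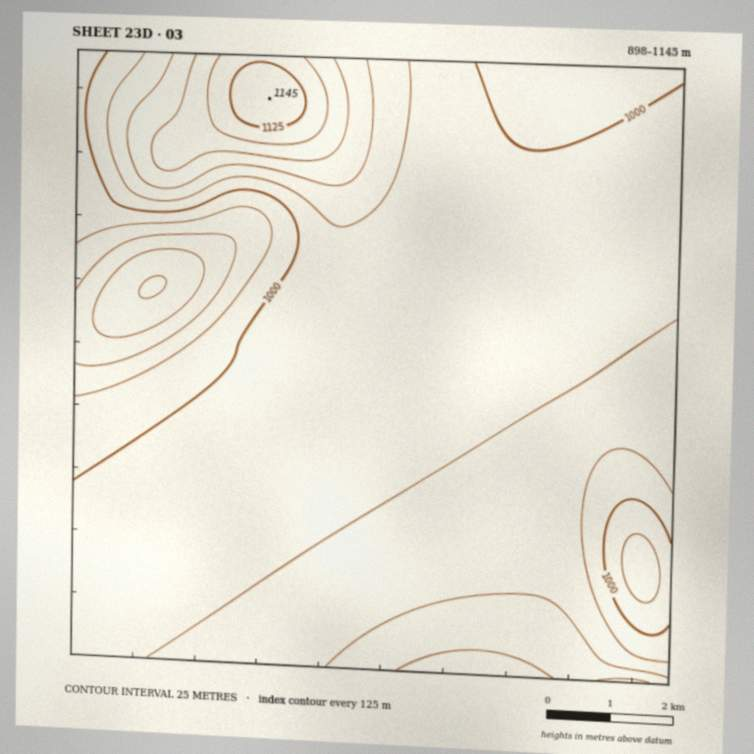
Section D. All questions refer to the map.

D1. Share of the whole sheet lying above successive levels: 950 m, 96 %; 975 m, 93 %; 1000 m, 83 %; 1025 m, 33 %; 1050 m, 12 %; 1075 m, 5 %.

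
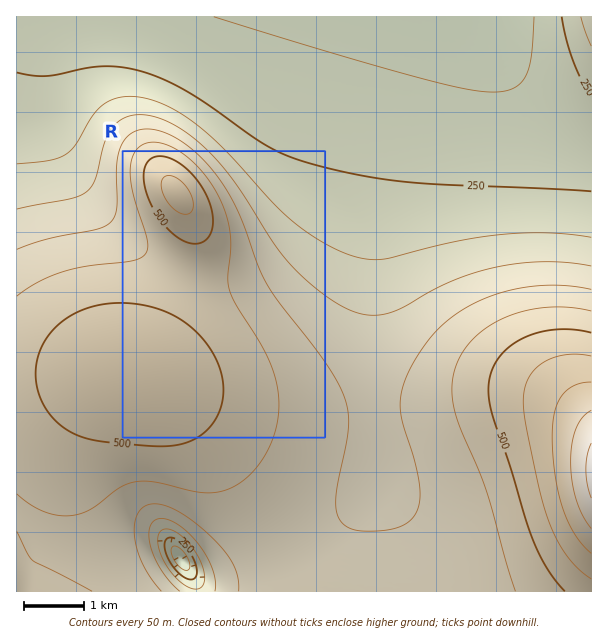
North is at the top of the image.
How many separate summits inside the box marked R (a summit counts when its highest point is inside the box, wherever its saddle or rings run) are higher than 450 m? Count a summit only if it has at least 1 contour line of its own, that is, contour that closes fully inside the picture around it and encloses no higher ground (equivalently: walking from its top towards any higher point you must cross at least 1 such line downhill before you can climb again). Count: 2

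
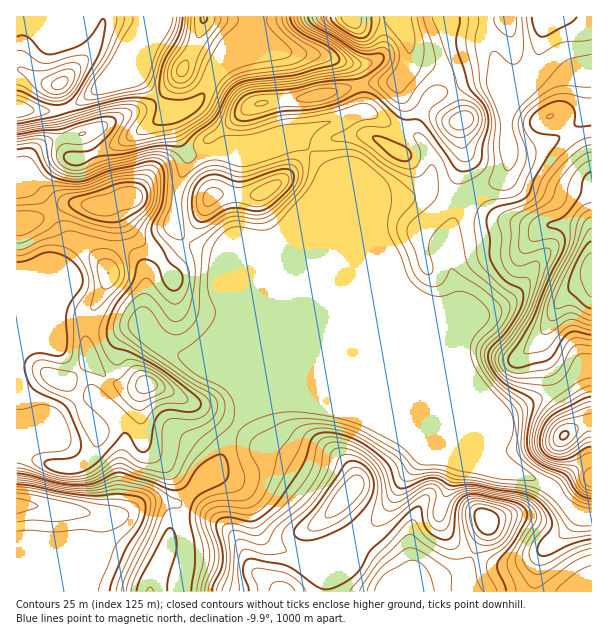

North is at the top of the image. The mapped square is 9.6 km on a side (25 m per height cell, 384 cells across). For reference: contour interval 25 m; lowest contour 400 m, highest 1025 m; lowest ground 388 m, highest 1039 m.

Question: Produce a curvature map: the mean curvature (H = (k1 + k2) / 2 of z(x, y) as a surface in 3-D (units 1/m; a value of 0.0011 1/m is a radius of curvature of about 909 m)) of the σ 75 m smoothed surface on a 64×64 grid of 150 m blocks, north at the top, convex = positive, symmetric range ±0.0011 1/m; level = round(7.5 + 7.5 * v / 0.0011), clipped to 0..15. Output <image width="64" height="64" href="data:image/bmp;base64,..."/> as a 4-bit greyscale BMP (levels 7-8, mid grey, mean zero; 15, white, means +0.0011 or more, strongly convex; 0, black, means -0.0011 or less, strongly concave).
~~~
<image width="64" height="64" href="data:image/bmp;base64,Qk12CAAAAAAAAHYAAAAoAAAAQAAAAEAAAAABAAQAAAAAAAAIAAATCwAAEwsAABAAAAAAAAAAAAAAABEREQAiIiIAMzMzAERERABVVVUAZmZmAHd3dwCIiIgAmZmZAKqqqgC7u7sAzMzMAN3d3QDu7u4A////AIh3d3d2aKu6dWR7ynZoq7qIiImbuYiIh3eImYd2iZmIiHd3d3Zni7qGZGiYiqqqqGVmZnm6mZiIiIiIiHZ4mZiIiId3dlV5u5ZkRWetypl1VmZUV6qaqZmJmGZndWiamYiIiId2ZWirp2VUV7yodmVnd3VXiZmpmHiHVVVTRomqiIiIiHdmZ5u4ZVRYzIVWZmZndmZ4mpmGVnd3ZUMjaKuZmJmZiHdmi7lkRXvadXiIdlVmdmeamHVFebunVDNGiZmYiZmHd2V6yVRYvclnmru6dmZmVpunVEac7rh2ZmVWiId3iHZlRGnKVYvdp1eaq824dmZmjLYiV779upmqhDNmZVREREQzWblWrMqGVneInNyXZmV71xFa7/7u7cljMzMyERE0REI2l0armGVWZ2Zozcl3VFnsQW3//v/9liEjIRERI0VVQhNlRXiGVVZndlad3KljNs+0bf6pmqhSE3syNGd4h1VUNYl0RWZVZnd3ZXre24Qjn/lZqFM0QxAV32aKzu3JVHiJzJVFVmZmd3dlZ639lTNa2TMxAAAAABXPvO///+tki7vLlkVWd3d3d2ZmneyHdTNUIRJFZBE1VYvN/9u83HWMyqqXZVZ4iHd3Z3msyYiWIjRWd3dkR6y3Q4iHZWirhou5iIh3ZomYh3Z4q8uod2RXd3d3d2V7//tQdmVVV6uWeqh3iHdleZmHd4rMuoZURnd3d3d3VHv//oJ3d1Vou5Zpp2Z3d2VomIh4q7qXYzRnd3d3h3dSac//tmZ2VXvKhmmWVWeIdmZ4iJmZhlMkZ3d3d3d3d1JYrf/Kd2VVnLdVaZVFeaqHZmZndlQyNGd3d3d3d3d3QlaKq7uYZUaadEWKhUesy6dnd2ZVVWZ3d3d3d3d3d3UkVVZnm6hlaJdEZ5uoi93Lp2d3d3d3d3d3d3d3d3d3YkZlREV6dnm8pkaZre7tyYdld3d3d3d3d3d3d3d3d3YkeHZlNGhWre2maZed/9p0M1d3d3d3d3h4eHh3h4d3czi7mIdUVljduYeahY3rhTJGd3d3d3d3d4iHh4d4h3dSa/2omXVmacpleslmm5YzNXd3d3d3d3d3d3eHiHiHdzWu/7mahVZmdTN8yFioUzRXd3d3d3d3d3d3eId4h4d3SL3uyqqFNHdmU4ynaIUzV3Znd3d3d3d3d3d4eId3eHdHmJvLqnRGd3dkm5dlVEV4h2Z3d3h3d3d3d3eHd3h4d1VVaby6dFd3d2WamGQ0VoqYdnd3d4h3d3d3d3iIiHd3dTNHq8uEaXd3ZqqpdURWmqh3d3d4h3d3d3d3d4d3d3d2QzR5zZV7d3dlmruFVFaKqHd3d3eIeHd3d3d3d3d3d3ZUMkfPx4x3d3Vpq5ZUVoqoZXd3eIiId3d3d3d3dmZmZWZTJa7Zm3d3dkWMyXVXm7hkd3d3eHd3d3d3d3dWh2VWZ4Yze9qad3d3Q3zslVesyWR3d3iIiIiHd3d3dXq5dnd4mFJJy6lnd3dEjf2FR6u6ZHd3d3d3d3d3d3dlrKhniImqczerulVWZEesynRYmZl0d3d4iIh4eId3d1a7lmeJiJqEJHrMl0NGiZmHVoqoeHVnd3d3d4eIh3d3R6p1V4iImqcxN72oZniHZUVoqpZndVd3d3d3h4h4d3VZqWVXh3d5umIUnbqIh2VEVniHVGiGNGZmd3d4eIh3dYqpdVeHdmirlkSMy6l1RWeJl1MkWahSI0VFd3d3h3dmmqqHZ4iIiKu6hpzduXZ4q7qYdCNJ23Q1iGNXd3h4d3aJmqhneJqqq7qHnJmYir3tuay4Qknup3nMhCV3d4d3dnd4mHZ4mpiIl2aKVWet7u2q3/pROd7LvO7IQmd3d3d2dmaIh2d3ZVV3ZndVaLy6vM3/6mE53tu73/2VN3eHd3ZnZmiHZmVEVniHiIiZmGWKzczbcifNyois//lFd3d3VGd2Z5hmZUV4mZmaq7hTEliqmt2lJZuoVWi++2R3d3RFeZZWmYh1RXiIiaurpiAAJWd53sczV3UyNFi6dVZlM3m8pjWaupZEZ3d4mry2EDMiI1i9yVRURFZUNGh3ZUNHrN2lRpu6hTRnd3eazupld2QgFGiYeblmZndlVomqh4vLqXRHmph0NHh2Zomc/s3uuWIAJGZ7/pVERFZlebu73cl2Q1mqmHQ0iXZmZ1earP//2UESM0esyphkMzRFZ4m6dmZFjN3bhCa8qHZmACIkit/+uFNDIkad/ahkRDIiNGQ0d2at7/+UJ83Ll2YQAAADet/+pmdSAmz/7bmZh1QyITaqdnmt/pMkm8y5hxNXdAAUesynZUQRWu//////24Uzasp1VWm6YlRXmrqIaL7+gQATVmeIhjJJ3u3d7///+4ecyWVFeHYzdkVoiHaazv/WEEMhN63aUjaZmIiIrN7tzN3KdmeZdUR3ZWd2ZqqZv/tiR3QWv/xjNFVERURnd2Z4q8yXeZmGVWdlZ3ZnqXV63bc2dySv/XREREQzIjMgABE2rKiJmYdmiYZ4iIioZFaKy1N3Q4vdlUZlVVQiIAADQgGLqIiIdlaKlniZiJhlVWi8g1djV623RXdmVDMhAVnJIouod3hlVoqWaJiHh3ZmVpulR3QljNhUVmZVRVRGnvtVrKhniGVXm5VXiHaId3d2i7hVdiJ8+4Znd2aKqqvv+VjMlmeZdmi7g0Z3d5h3d3Z6upZ3MWz/upiIic/////XWct1WKqGecxzZ2Z3"/>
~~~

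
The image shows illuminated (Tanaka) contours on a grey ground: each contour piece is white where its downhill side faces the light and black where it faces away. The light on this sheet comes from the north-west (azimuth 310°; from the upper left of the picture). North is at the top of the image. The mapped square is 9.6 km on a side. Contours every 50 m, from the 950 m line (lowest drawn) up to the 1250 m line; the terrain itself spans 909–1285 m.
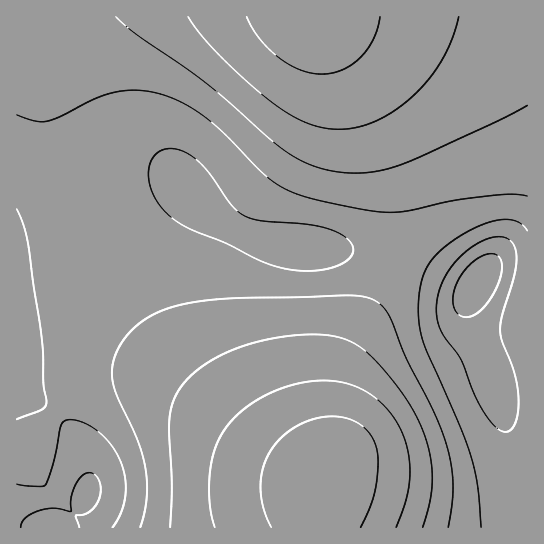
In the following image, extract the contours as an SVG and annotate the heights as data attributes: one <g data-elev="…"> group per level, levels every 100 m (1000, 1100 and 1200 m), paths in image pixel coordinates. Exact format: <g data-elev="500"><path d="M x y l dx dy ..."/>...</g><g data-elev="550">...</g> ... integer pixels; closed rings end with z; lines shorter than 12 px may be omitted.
<g data-elev="1000"><path d="M21 527l1-5 3-4 14-7 15-3 17 3 0-13 5-13 7-10 8-2 5 2 3 6 2 6-1 8-3 9-6 6-6 4-9 1 3 12"/><path d="M503 432l-10-8-12-17-8-17-12-31-20-29-5-19 1-12 4-13 6-12 7-11 11-10 10-8 12-6 11-2 8 1 5 4 4 5 2 10-2 17-13 41-2 15 2 11 14 37 2 16 0 15-1 10-4 8-4 4z"/></g><g data-elev="1100"><path d="M448 527l5-29-1-25-5-27-10-28-30-59-15-37-6-11-7-8-8-4-10-3-14-1-113 3-41 4-20 5-18 7-14 8-12 11-8 10-5 11-3 11-1 10 4 18 21 45 8 28 2 16 0 15-3 16-4 14"/><path d="M17 115l17 6 12 0 13-4 32-16 17-7 21-4 20 1 24 7 24 13 25 20 48 48 17 11 22 8 54 12 28 2 18-1 40-10 28-4 32-3 18 2"/></g><g data-elev="1200"><path d="M396 527l10-28 4-24-2-24-8-22-13-20-18-16-22-9-24-4-26 4-28 10-25 15-18 18-11 20-5 24 0 31 5 25"/><path d="M188 17l13 18 20 22 28 26 25 21 17 11 16 8 16 5 16 1 19-2 19-6 18-11 19-15 16-17 12-19 10-20 7-22"/></g>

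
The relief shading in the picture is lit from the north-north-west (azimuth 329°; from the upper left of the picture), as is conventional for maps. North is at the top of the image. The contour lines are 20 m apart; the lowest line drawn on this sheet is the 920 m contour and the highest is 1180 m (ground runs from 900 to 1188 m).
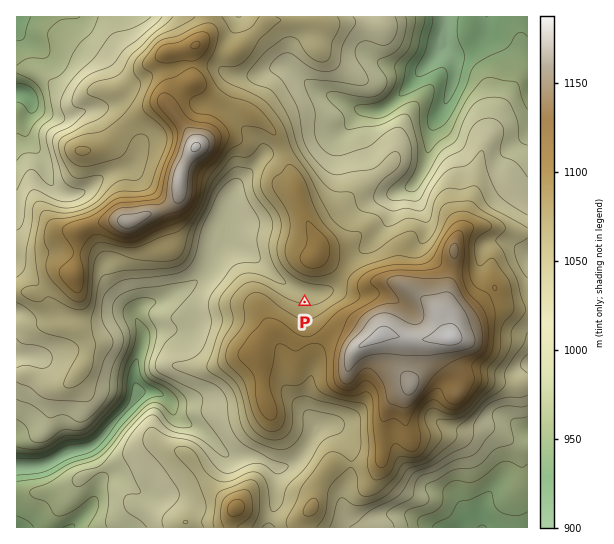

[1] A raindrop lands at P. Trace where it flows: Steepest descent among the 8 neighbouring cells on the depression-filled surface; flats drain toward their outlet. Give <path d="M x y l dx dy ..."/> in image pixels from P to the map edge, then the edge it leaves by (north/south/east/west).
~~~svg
<path d="M305 302l0-9-2-2-8-2-16-10-30-28-16-8-10-1-12 15-1 5-7 12-12 12-13 5-13 8-19 4-11 11 0 3 7 13 0 16-1 1-3 11-3 5 0 22-2 5-2 11-4 8-16 16-5 8-12 12-8 4-12 1-3 3-6 1-20 11-6 0-1 1-21 0"/>
exit: west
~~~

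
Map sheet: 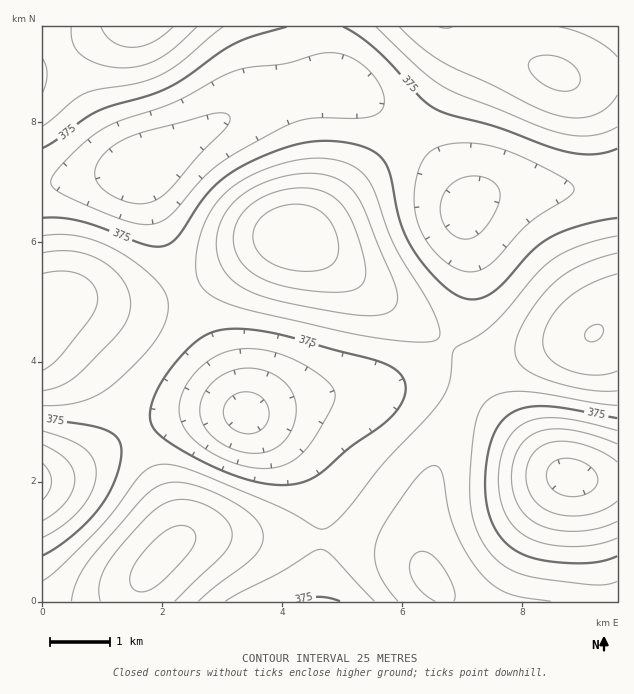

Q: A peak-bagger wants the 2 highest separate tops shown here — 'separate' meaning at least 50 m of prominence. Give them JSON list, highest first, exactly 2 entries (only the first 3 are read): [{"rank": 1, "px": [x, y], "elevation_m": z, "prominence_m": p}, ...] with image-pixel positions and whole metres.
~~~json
[{"rank": 1, "px": [295, 237], "elevation_m": 498, "prominence_m": 233}, {"rank": 2, "px": [161, 558], "elevation_m": 482, "prominence_m": 82}]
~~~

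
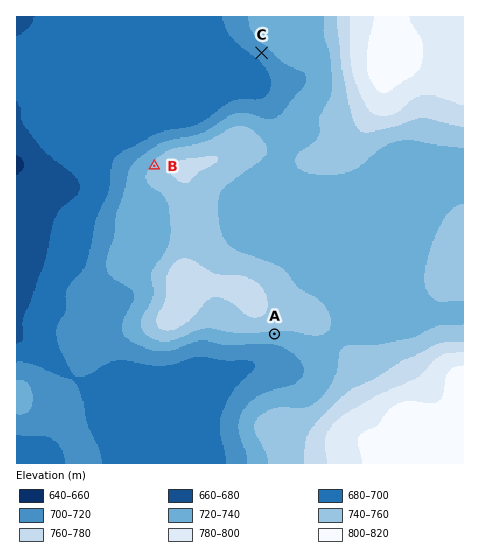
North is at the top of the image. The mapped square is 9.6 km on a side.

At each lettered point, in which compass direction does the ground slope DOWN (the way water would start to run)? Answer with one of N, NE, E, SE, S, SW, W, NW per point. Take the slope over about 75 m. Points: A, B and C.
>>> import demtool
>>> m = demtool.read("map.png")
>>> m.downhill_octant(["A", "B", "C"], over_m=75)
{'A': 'S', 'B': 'NW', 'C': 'SW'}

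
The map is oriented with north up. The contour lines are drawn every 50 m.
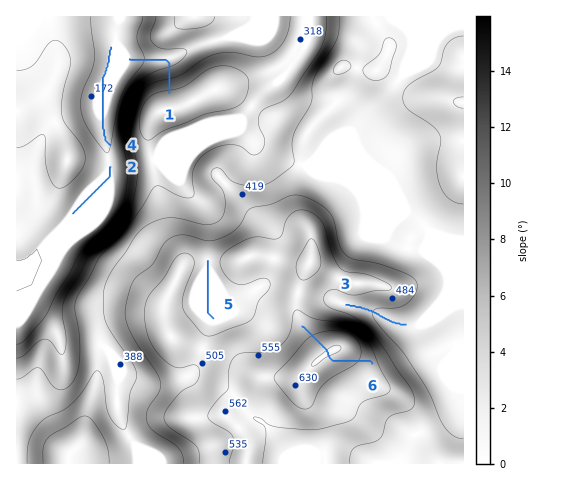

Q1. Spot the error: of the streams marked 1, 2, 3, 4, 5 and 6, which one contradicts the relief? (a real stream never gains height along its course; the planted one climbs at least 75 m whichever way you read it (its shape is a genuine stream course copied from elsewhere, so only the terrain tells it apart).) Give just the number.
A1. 6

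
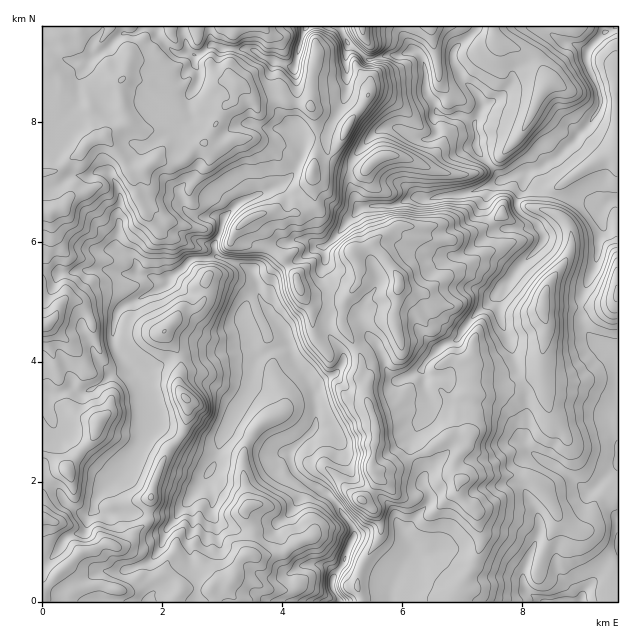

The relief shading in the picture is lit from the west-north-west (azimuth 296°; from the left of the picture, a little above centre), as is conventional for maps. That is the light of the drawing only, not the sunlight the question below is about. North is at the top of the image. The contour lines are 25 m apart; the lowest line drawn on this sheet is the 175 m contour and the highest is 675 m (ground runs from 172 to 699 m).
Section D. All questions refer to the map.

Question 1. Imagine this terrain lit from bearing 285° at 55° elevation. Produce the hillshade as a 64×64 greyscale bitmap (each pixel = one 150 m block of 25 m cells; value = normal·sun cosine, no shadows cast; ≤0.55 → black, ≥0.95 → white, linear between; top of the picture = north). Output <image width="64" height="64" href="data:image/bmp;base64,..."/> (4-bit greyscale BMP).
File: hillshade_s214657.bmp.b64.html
<image width="64" height="64" href="data:image/bmp;base64,Qk12CAAAAAAAAHYAAAAoAAAAQAAAAEAAAAABAAQAAAAAAAAIAAATCwAAEwsAABAAAAAAAAAAAAAAABEREQAiIiIAMzMzAERERABVVVUAZmZmAHd3dwCIiIgAmZmZAKqqqgC7u7sAzMzMAN3d3QDu7u4A////AHiZiJmIiau5mqqZh2d3VESa24mru7u6mHZWZ3Z3icy6iJqaq5d5qrqbupiIh4mFEd7Jiaq7u7uphlVpqHeIq7rKiZqpmqqqqpvLuYd3iqcgz9mJmru7u6l2VWq5eImautyXeIiKu7qZq7u6iHVomVJ/+4maq7u7unZVasmIiJmqvMl4h2eIu6mrq8ypdmVXZCv9iJmqu7u7hlVpyomYiJqK3bmIhmWMuaqb3cmIl1VTBf+3iZqru7yWVme7mal3eHi8vMqHZWvJmavcuYm7qGMAv+l4mqqrvKdWZpupqodVhmityZqFScqam8y6iby7hSB++2eqqqu7p2Zmi7mqmFSYZXu6u7c1u6mbzLl4q8ynMou5V6upmruWVneKupmYZIdUeru7ymNquq3sqHd63IUpu5Q4mrqau5ZVZ4u5ial2d4h5u6u6UTi7re7Jh1e7hYy7gzeHrKq7h1Vnm7iIqZh4qFervNxQFau87tqHd5qJ3etnh3eLy6mHdmirl3iqqom4Rpu83YIjerzeyXeJmJze3LmFWKvMlmeIiaqHeJqqu6c1iqvesyNYvN63aJmau9vO2nVXrMynVWeaqYiJmarMtiWJq87WI0er3aVpmrzMqu/Zdlecy6l2V5qZmamImcy4RHiavdkzRovdlXmbzMub/9mHeJq7mHdmiZmrqHeIq7uFVoms7FI1it2VeZvMy6z/13iaqauoZmeImruoZoiqvMhVaJvdoxNpzbd4mbzLrP/XV6vLqqhEWIq6qpdmiKq822RWmr3YEEi92WeImru979dHm8y6qmNGiruql2eJqrzchEaKvNtABazcl3eIq83uxkeau8u6hUaKu6l2eJmqvN2mNIq83GACi83Kh3ir3d2lWJqru7qGZ4q7qHZ4mau7zMlEirztggB6vMuoeKzt3JVomaq7updoibuXZniZq6q8ylWKve2BAmmry7mIre7cdHmZqru6l3iZu5d3d4mqqqvLZprO61NFZ5u7uYm+/dx1iqmrq7qXeZq6l3d3iKqaqJqIq83ZVmZnmrupmr3u24RpqqurupiJqrqXeIeIupqoZ4mrvdp3dWeauqmby87rhmd5u6q6mIiruod4iIi6mph3eqq7ynd3Z5q6mazLi+uIqDScurqXeKzKhmeJmaqqiHWLu6qpdmd4mqqazMuK24nLUkrcuod4vMp1Z4maial4Vau7qYdmZniaqZvtyZu5m9tkNJzchmnNy3RXiap3iIhGvN3JZWdmeJqpnO65u5is2mV2Rs2Vas3bc0aaqmVXqDW83duGZlRpqqmt/qq6ibzJV5hTbbV73ctzN6qpqFaYNKzN3bd2QkiqqrzdmrqavMl4mHQnp4zdymI4vLrKZ4ZFi8zNyphSJqqrzcuZuoq8yXiZlzBZre7aUkjN3MyYdVZ4rMzcunMViqztyIm7iazJeJmIYias7+tiSM7tq7h3d4iIrN3LlSR5vP7HeryonNp4iHdlRYvf/XM3v/96qIiImZiK3uyVNGm8/7Z6zLmL22aZhmZTWc7+kzWu/2iYmYiImYid7rdUaszfpXvMypvKZoqpdmVFre/XM33/eIZ4iZiah2fMqGZ5vMuoet3Jm6h3iZqYdlRq3uxSW/+IhleJmbqHY1iLl1abuHic/rmah4iIiJqYdUat7pM5/5hlZ3iru5d1U13Hd4iahXz/yqmImYiHVpqYdWvetTjemGVmZ6y8uHVWS/qIiHh4dq7sypmZmZhleaqXad7FN7yYdlV3rcu5iIdH/pd4iHdjO93cuqmYd3eIiZiLzaU3vIh1Rnat25l2d3fv2YiZiHQEvczLmaqWRqunZ6vLc1m8qXRWZq3bl2iYdp7tuZqphBJqu7qImqh2jdZczLhWiru7p2VmncqGeZeIeM3MurqGIViIh3iruqqc13u6mImqqqu6l2WcuXZ6l4mYibzMupYRapdjR4eIiqu5iru6mZqqmaqah6ypdnmnaJmZmrzblROKhlZ3dlVDNZuqu7uYmaqpmYibzKl3dplleJmZm+2FJKt0VniIiIcxSJq7vMqJq6qphoq7upiXeYVWiZmZzaYzraZXiYd3iGh1aJq8zLmqq7uXiqmrqZqZqGZoiZmtuVBt25h2Z2eHrcYliZvMy7uqvLiZmaq6qqqph3Z4may6kAjclleahmi921FYmKzMzKqry6iJqqqqu6mql2eJq7vFAJuHiZuoZ73dtCaIi8zMqqq7upmZmqqrqYmYeJmrqssAF5mpeKl4vczZM2eIvd2qqrurupmqqqu5d4l2eLuYvXACaJhYqZi9zNxzVneM3aqququ5iaqqq7qYiHaJu4aMxQBHdkepmJzczaRGZmreqqq6q6maqqmru6mYeJm7dnrbMDVUabmHi8zNt1dkN96qqqqrqJqqmay7updpqbuHet1xEzSLuXirq8zKiHQWzqqpq7uomaqZnMu6hmmYzId53ZMSNJyXeruqvMuodCndqpmru7mJqpmb3LqGaYfelljdlCNErIWbu6mry6dSW9yZmavLupmqmJzLuYdnif+WOMmIRWW8dru6qau7l0ON3JmZmru6mZiIrMq4ZomW37UWlndombtYzLqpmql3VK7LqqmZq8uZmJmoiah6qGGvxQK7YCRqykbNy6qZh2d2jdy6qpmZq6mbmbh6pleZcW/EF9tRNHq4RpzcqYh3iZdY3qqqmamKqauZuYqpZ4diKqV+2jJXmadWeM2XeImql1SL"/>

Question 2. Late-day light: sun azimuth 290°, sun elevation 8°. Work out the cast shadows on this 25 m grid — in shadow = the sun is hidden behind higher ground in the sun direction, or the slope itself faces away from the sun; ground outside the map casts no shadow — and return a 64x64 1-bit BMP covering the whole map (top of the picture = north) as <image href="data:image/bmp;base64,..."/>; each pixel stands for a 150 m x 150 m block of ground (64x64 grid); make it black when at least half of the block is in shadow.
<image width="64" height="64" href="data:image/bmp;base64,Qk0+AgAAAAAAAD4AAAAoAAAAQAAAAEAAAAABAAEAAAAAAAACAAATCwAAEwsAAAIAAAAAAAAA////AAAAAACAcAD/yAB/0ABAAAeYAH4AAAACc5gAfAAAgAB/yAD8gA34AP/oAH6AAPgAH+QAfgdAPQAH94B/B3gegAHzgH8DOA6AAePAfwMYD+Bwx8B+AQwP4DCH4D4ATw/wAA3gHgAPj/AAAeH8AB+H+cAB4fgAH4f5wAHAeAAPw/nAAAA+Dgfj+cAHgf4OA/H94AfA/g4D+P/gB8D8DAP4//AHgHgcAfD/HAeAeDwA8P4IBwBwPADgfgAHACA8AMD+AA8AAAACAP4ABwAAAAMAnACH4AAAB8B+AMTwAHwFgP4AxPggfgfB/wAA/HD+e8P/AAD+8P57w/+AAM9w/DvB/4AAx/D4N8A/wACD4PgH4B+CAMHw+AAwH4YQw/D4gAAfBgDn+HxHBh4GAMH8fF8Dj4MAAHw8H4H/jgAAPh4fhfAGAAOPHj+B9n+AA8MeP4OwFeAPYh5/gRiF8AMOGB+DeAH+AZwAH4dMAf/wCAAHj2AA///8AAEPfAH///gABw+/A+/A/AAGAN8D94AfgAQADwD4H5/ABAABwH//j/AAAADAf//H8AAACGA//4P4AAAO8Z//g/wAAALjn/+B/gAAAMOP/4H+AAAAw0f5AJ4AAAGTx/cAHAAAAdHn7gA8AACA0fP+ADgAAABZ//4AGAAB+5nv7gAYAQE3Hc/PAA4AoSBcDw0ADg=="/>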